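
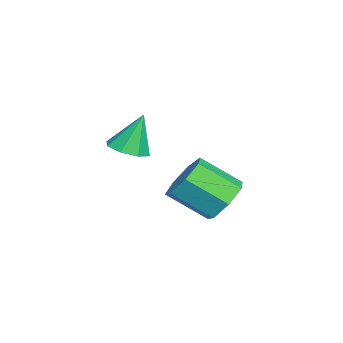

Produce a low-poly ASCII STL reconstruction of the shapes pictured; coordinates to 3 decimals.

solid 
facet normal 0.152 -0.309 -0.939
outer loop
vertex -0.544 0.601 1.27
vertex -1.183 0.173 1.307
vertex -1.024 0.896 1.095
endloop
endfacet
facet normal 0.445 0.864 0.235
outer loop
vertex -0.544 0.601 1.27
vertex -1.024 0.896 1.095
vertex -1.417 0.647 2.753
endloop
endfacet
facet normal 0.152 -0.309 -0.939
outer loop
vertex -1.024 0.896 1.095
vertex -1.183 0.173 1.307
vertex -1.596 0.767 1.045
endloop
endfacet
facet normal -0.227 0.970 0.092
outer loop
vertex -1.024 0.896 1.095
vertex -1.596 0.767 1.045
vertex -1.417 0.647 2.753
endloop
endfacet
facet normal 0.152 -0.308 -0.939
outer loop
vertex -1.596 0.767 1.045
vertex -1.183 0.173 1.307
vertex -1.927 0.29 1.148
endloop
endfacet
facet normal -0.802 0.584 0.125
outer loop
vertex -1.596 0.767 1.045
vertex -1.927 0.29 1.148
vertex -1.417 0.647 2.753
endloop
endfacet
facet normal 0.152 -0.308 -0.939
outer loop
vertex -1.927 0.29 1.148
vertex -1.183 0.173 1.307
vertex -1.821 -0.256 1.344
endloop
endfacet
facet normal -0.946 -0.070 0.316
outer loop
vertex -1.927 0.29 1.148
vertex -1.821 -0.256 1.344
vertex -1.417 0.647 2.753
endloop
endfacet
facet normal 0.153 -0.309 -0.939
outer loop
vertex -1.821 -0.256 1.344
vertex -1.183 0.173 1.307
vertex -1.342 -0.55 1.519
endloop
endfacet
facet normal -0.573 -0.605 0.552
outer loop
vertex -1.821 -0.256 1.344
vertex -1.342 -0.55 1.519
vertex -1.417 0.647 2.753
endloop
endfacet
facet normal 0.151 -0.309 -0.939
outer loop
vertex -1.342 -0.55 1.519
vertex -1.183 0.173 1.307
vertex -0.769 -0.421 1.569
endloop
endfacet
facet normal 0.099 -0.711 0.696
outer loop
vertex -1.342 -0.55 1.519
vertex -0.769 -0.421 1.569
vertex -1.417 0.647 2.753
endloop
endfacet
facet normal 0.152 -0.308 -0.939
outer loop
vertex -0.769 -0.421 1.569
vertex -1.183 0.173 1.307
vertex -0.438 0.056 1.466
endloop
endfacet
facet normal 0.675 -0.325 0.663
outer loop
vertex -0.769 -0.421 1.569
vertex -0.438 0.056 1.466
vertex -1.417 0.647 2.753
endloop
endfacet
facet normal 0.152 -0.308 -0.939
outer loop
vertex -0.438 0.056 1.466
vertex -1.183 0.173 1.307
vertex -0.544 0.601 1.27
endloop
endfacet
facet normal 0.818 0.329 0.472
outer loop
vertex -0.438 0.056 1.466
vertex -0.544 0.601 1.27
vertex -1.417 0.647 2.753
endloop
endfacet
facet normal 0.019 0.810 -0.586
outer loop
vertex -2.434 3.284 -1.611
vertex -3.363 3.081 -1.922
vertex -3.073 3.638 -1.143
endloop
endfacet
facet normal 0.676 0.421 0.605
outer loop
vertex -2.434 3.284 -1.611
vertex -3.073 3.638 -1.143
vertex -2.469 1.842 -0.567
endloop
endfacet
facet normal 0.676 0.421 0.605
outer loop
vertex -2.469 1.842 -0.567
vertex -3.073 3.638 -1.143
vertex -3.108 2.196 -0.1
endloop
endfacet
facet normal -0.020 -0.809 0.587
outer loop
vertex -2.469 1.842 -0.567
vertex -3.108 2.196 -0.1
vertex -3.397 1.639 -0.878
endloop
endfacet
facet normal 0.019 0.810 -0.586
outer loop
vertex -3.073 3.638 -1.143
vertex -3.363 3.081 -1.922
vertex -3.931 3.572 -1.262
endloop
endfacet
facet normal -0.155 0.581 0.799
outer loop
vertex -3.073 3.638 -1.143
vertex -3.931 3.572 -1.262
vertex -3.108 2.196 -0.1
endloop
endfacet
facet normal -0.154 0.582 0.798
outer loop
vertex -3.108 2.196 -0.1
vertex -3.931 3.572 -1.262
vertex -3.965 2.131 -0.218
endloop
endfacet
facet normal -0.019 -0.810 0.587
outer loop
vertex -3.108 2.196 -0.1
vertex -3.965 2.131 -0.218
vertex -3.397 1.639 -0.878
endloop
endfacet
facet normal 0.019 0.810 -0.586
outer loop
vertex -3.931 3.572 -1.262
vertex -3.363 3.081 -1.922
vertex -4.36 3.137 -1.877
endloop
endfacet
facet normal -0.869 0.304 0.391
outer loop
vertex -3.931 3.572 -1.262
vertex -4.36 3.137 -1.877
vertex -3.965 2.131 -0.218
endloop
endfacet
facet normal -0.869 0.304 0.391
outer loop
vertex -3.965 2.131 -0.218
vertex -4.36 3.137 -1.877
vertex -4.395 1.695 -0.834
endloop
endfacet
facet normal -0.020 -0.810 0.587
outer loop
vertex -3.965 2.131 -0.218
vertex -4.395 1.695 -0.834
vertex -3.397 1.639 -0.878
endloop
endfacet
facet normal 0.019 0.809 -0.587
outer loop
vertex -4.36 3.137 -1.877
vertex -3.363 3.081 -1.922
vertex -4.039 2.659 -2.526
endloop
endfacet
facet normal -0.929 -0.202 -0.311
outer loop
vertex -4.36 3.137 -1.877
vertex -4.039 2.659 -2.526
vertex -4.395 1.695 -0.834
endloop
endfacet
facet normal -0.928 -0.203 -0.311
outer loop
vertex -4.395 1.695 -0.834
vertex -4.039 2.659 -2.526
vertex -4.073 1.218 -1.483
endloop
endfacet
facet normal -0.020 -0.810 0.586
outer loop
vertex -4.395 1.695 -0.834
vertex -4.073 1.218 -1.483
vertex -3.397 1.639 -0.878
endloop
endfacet
facet normal 0.019 0.810 -0.587
outer loop
vertex -4.039 2.659 -2.526
vertex -3.363 3.081 -1.922
vertex -3.208 2.499 -2.72
endloop
endfacet
facet normal -0.289 -0.557 -0.779
outer loop
vertex -4.039 2.659 -2.526
vertex -3.208 2.499 -2.72
vertex -4.073 1.218 -1.483
endloop
endfacet
facet normal -0.290 -0.556 -0.779
outer loop
vertex -4.073 1.218 -1.483
vertex -3.208 2.499 -2.72
vertex -3.243 1.057 -1.677
endloop
endfacet
facet normal -0.020 -0.810 0.586
outer loop
vertex -4.073 1.218 -1.483
vertex -3.243 1.057 -1.677
vertex -3.397 1.639 -0.878
endloop
endfacet
facet normal 0.019 0.810 -0.587
outer loop
vertex -3.208 2.499 -2.72
vertex -3.363 3.081 -1.922
vertex -2.494 2.777 -2.313
endloop
endfacet
facet normal 0.568 -0.491 -0.660
outer loop
vertex -3.208 2.499 -2.72
vertex -2.494 2.777 -2.313
vertex -3.243 1.057 -1.677
endloop
endfacet
facet normal 0.568 -0.491 -0.660
outer loop
vertex -3.243 1.057 -1.677
vertex -2.494 2.777 -2.313
vertex -2.529 1.335 -1.269
endloop
endfacet
facet normal -0.020 -0.810 0.586
outer loop
vertex -3.243 1.057 -1.677
vertex -2.529 1.335 -1.269
vertex -3.397 1.639 -0.878
endloop
endfacet
facet normal 0.019 0.810 -0.586
outer loop
vertex -2.494 2.777 -2.313
vertex -3.363 3.081 -1.922
vertex -2.434 3.284 -1.611
endloop
endfacet
facet normal 0.997 -0.056 -0.044
outer loop
vertex -2.494 2.777 -2.313
vertex -2.434 3.284 -1.611
vertex -2.529 1.335 -1.269
endloop
endfacet
facet normal 0.997 -0.056 -0.044
outer loop
vertex -2.529 1.335 -1.269
vertex -2.434 3.284 -1.611
vertex -2.469 1.842 -0.567
endloop
endfacet
facet normal -0.019 -0.810 0.586
outer loop
vertex -2.529 1.335 -1.269
vertex -2.469 1.842 -0.567
vertex -3.397 1.639 -0.878
endloop
endfacet

endsolid


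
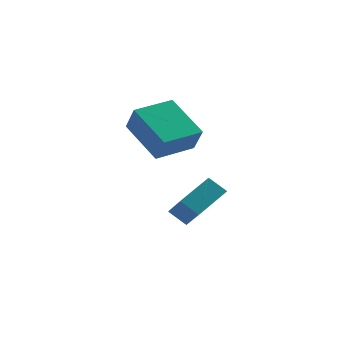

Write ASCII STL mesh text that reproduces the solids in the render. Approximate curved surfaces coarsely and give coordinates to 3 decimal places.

solid 
facet normal -0.753 0.205 0.625
outer loop
vertex 1.611 -0.461 -2.506
vertex 1.086 0.68 -3.514
vertex 0.76 -1.467 -3.202
endloop
endfacet
facet normal 0.325 -0.708 0.627
outer loop
vertex 1.394 -1.64 -3.726
vertex 1.611 -0.461 -2.506
vertex 0.76 -1.467 -3.202
endloop
endfacet
facet normal -0.754 0.205 0.624
outer loop
vertex 0.76 -1.467 -3.202
vertex 1.086 0.68 -3.514
vertex 0.236 -0.327 -4.21
endloop
endfacet
facet normal -0.571 -0.675 -0.467
outer loop
vertex 0.236 -0.327 -4.21
vertex 1.394 -1.64 -3.726
vertex 0.76 -1.467 -3.202
endloop
endfacet
facet normal 0.571 0.675 0.467
outer loop
vertex 1.611 -0.461 -2.506
vertex 1.72 0.507 -4.038
vertex 1.086 0.68 -3.514
endloop
endfacet
facet normal 0.326 -0.708 0.626
outer loop
vertex 2.244 -0.633 -3.03
vertex 1.611 -0.461 -2.506
vertex 1.394 -1.64 -3.726
endloop
endfacet
facet normal 0.570 0.675 0.467
outer loop
vertex 2.244 -0.633 -3.03
vertex 1.72 0.507 -4.038
vertex 1.611 -0.461 -2.506
endloop
endfacet
facet normal -0.325 0.708 -0.627
outer loop
vertex 1.086 0.68 -3.514
vertex 1.72 0.507 -4.038
vertex 0.236 -0.327 -4.21
endloop
endfacet
facet normal -0.570 -0.675 -0.467
outer loop
vertex 0.869 -0.499 -4.734
vertex 1.394 -1.64 -3.726
vertex 0.236 -0.327 -4.21
endloop
endfacet
facet normal -0.326 0.709 -0.626
outer loop
vertex 0.236 -0.327 -4.21
vertex 1.72 0.507 -4.038
vertex 0.869 -0.499 -4.734
endloop
endfacet
facet normal 0.754 -0.205 -0.624
outer loop
vertex 0.869 -0.499 -4.734
vertex 2.244 -0.633 -3.03
vertex 1.394 -1.64 -3.726
endloop
endfacet
facet normal 0.754 -0.206 -0.624
outer loop
vertex 1.72 0.507 -4.038
vertex 2.244 -0.633 -3.03
vertex 0.869 -0.499 -4.734
endloop
endfacet
facet normal -0.597 0.598 0.534
outer loop
vertex -0.824 -0.977 0.713
vertex 0.336 0.057 0.852
vertex -1.16 -0.472 -0.229
endloop
endfacet
facet normal -0.744 -0.663 -0.090
outer loop
vertex -0.036 -1.597 -1.232
vertex -0.824 -0.977 0.713
vertex -1.16 -0.472 -0.229
endloop
endfacet
facet normal -0.597 0.598 0.534
outer loop
vertex -1.16 -0.472 -0.229
vertex 0.336 0.057 0.852
vertex 0.0 0.562 -0.089
endloop
endfacet
facet normal -0.300 0.450 -0.841
outer loop
vertex 0.0 0.562 -0.089
vertex -0.036 -1.597 -1.232
vertex -1.16 -0.472 -0.229
endloop
endfacet
facet normal 0.300 -0.450 0.841
outer loop
vertex -0.824 -0.977 0.713
vertex 1.46 -1.068 -0.151
vertex 0.336 0.057 0.852
endloop
endfacet
facet normal -0.744 -0.663 -0.090
outer loop
vertex 0.3 -2.102 -0.291
vertex -0.824 -0.977 0.713
vertex -0.036 -1.597 -1.232
endloop
endfacet
facet normal 0.300 -0.451 0.841
outer loop
vertex 0.3 -2.102 -0.291
vertex 1.46 -1.068 -0.151
vertex -0.824 -0.977 0.713
endloop
endfacet
facet normal 0.744 0.663 0.090
outer loop
vertex 0.336 0.057 0.852
vertex 1.46 -1.068 -0.151
vertex 0.0 0.562 -0.089
endloop
endfacet
facet normal -0.301 0.450 -0.841
outer loop
vertex 1.124 -0.563 -1.093
vertex -0.036 -1.597 -1.232
vertex 0.0 0.562 -0.089
endloop
endfacet
facet normal 0.744 0.663 0.090
outer loop
vertex 0.0 0.562 -0.089
vertex 1.46 -1.068 -0.151
vertex 1.124 -0.563 -1.093
endloop
endfacet
facet normal 0.597 -0.598 -0.534
outer loop
vertex 1.124 -0.563 -1.093
vertex 0.3 -2.102 -0.291
vertex -0.036 -1.597 -1.232
endloop
endfacet
facet normal 0.598 -0.598 -0.534
outer loop
vertex 1.46 -1.068 -0.151
vertex 0.3 -2.102 -0.291
vertex 1.124 -0.563 -1.093
endloop
endfacet

endsolid


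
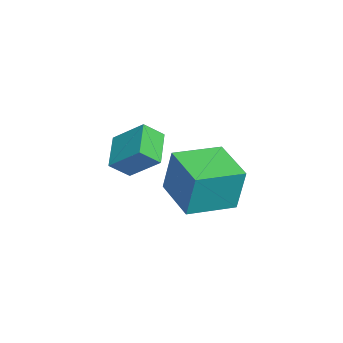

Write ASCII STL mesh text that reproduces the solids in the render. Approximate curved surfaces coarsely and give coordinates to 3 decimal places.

solid 
facet normal -0.920 -0.001 0.393
outer loop
vertex -2.688 -1.851 0.832
vertex -3.003 -1.067 0.097
vertex -3.174 -3.115 -0.308
endloop
endfacet
facet normal 0.282 -0.700 0.656
outer loop
vertex -1.657 -3.113 -0.957
vertex -2.688 -1.851 0.832
vertex -3.174 -3.115 -0.308
endloop
endfacet
facet normal -0.920 -0.001 0.393
outer loop
vertex -3.174 -3.115 -0.308
vertex -3.003 -1.067 0.097
vertex -3.489 -2.331 -1.043
endloop
endfacet
facet normal -0.275 -0.714 -0.644
outer loop
vertex -3.489 -2.331 -1.043
vertex -1.657 -3.113 -0.957
vertex -3.174 -3.115 -0.308
endloop
endfacet
facet normal 0.275 0.714 0.644
outer loop
vertex -2.688 -1.851 0.832
vertex -1.486 -1.065 -0.552
vertex -3.003 -1.067 0.097
endloop
endfacet
facet normal 0.282 -0.700 0.656
outer loop
vertex -1.171 -1.849 0.183
vertex -2.688 -1.851 0.832
vertex -1.657 -3.113 -0.957
endloop
endfacet
facet normal 0.275 0.714 0.644
outer loop
vertex -1.171 -1.849 0.183
vertex -1.486 -1.065 -0.552
vertex -2.688 -1.851 0.832
endloop
endfacet
facet normal -0.282 0.700 -0.656
outer loop
vertex -3.003 -1.067 0.097
vertex -1.486 -1.065 -0.552
vertex -3.489 -2.331 -1.043
endloop
endfacet
facet normal -0.275 -0.714 -0.644
outer loop
vertex -1.972 -2.329 -1.692
vertex -1.657 -3.113 -0.957
vertex -3.489 -2.331 -1.043
endloop
endfacet
facet normal -0.282 0.700 -0.656
outer loop
vertex -3.489 -2.331 -1.043
vertex -1.486 -1.065 -0.552
vertex -1.972 -2.329 -1.692
endloop
endfacet
facet normal 0.920 0.001 -0.393
outer loop
vertex -1.972 -2.329 -1.692
vertex -1.171 -1.849 0.183
vertex -1.657 -3.113 -0.957
endloop
endfacet
facet normal 0.920 0.001 -0.393
outer loop
vertex -1.486 -1.065 -0.552
vertex -1.171 -1.849 0.183
vertex -1.972 -2.329 -1.692
endloop
endfacet
facet normal -0.514 0.850 -0.115
outer loop
vertex 0.028 1.353 1.436
vertex 1.756 2.357 1.141
vertex -0.105 1.011 -0.499
endloop
endfacet
facet normal -0.855 -0.497 0.147
outer loop
vertex 0.964 -0.757 -0.261
vertex 0.028 1.353 1.436
vertex -0.105 1.011 -0.499
endloop
endfacet
facet normal -0.514 0.850 -0.114
outer loop
vertex -0.105 1.011 -0.499
vertex 1.756 2.357 1.141
vertex 1.623 2.016 -0.795
endloop
endfacet
facet normal -0.068 -0.173 -0.983
outer loop
vertex 1.623 2.016 -0.795
vertex 0.964 -0.757 -0.261
vertex -0.105 1.011 -0.499
endloop
endfacet
facet normal 0.067 0.173 0.983
outer loop
vertex 0.028 1.353 1.436
vertex 2.825 0.589 1.379
vertex 1.756 2.357 1.141
endloop
endfacet
facet normal -0.855 -0.497 0.146
outer loop
vertex 1.097 -0.416 1.675
vertex 0.028 1.353 1.436
vertex 0.964 -0.757 -0.261
endloop
endfacet
facet normal 0.067 0.173 0.983
outer loop
vertex 1.097 -0.416 1.675
vertex 2.825 0.589 1.379
vertex 0.028 1.353 1.436
endloop
endfacet
facet normal 0.855 0.497 -0.146
outer loop
vertex 1.756 2.357 1.141
vertex 2.825 0.589 1.379
vertex 1.623 2.016 -0.795
endloop
endfacet
facet normal -0.067 -0.173 -0.983
outer loop
vertex 2.692 0.247 -0.556
vertex 0.964 -0.757 -0.261
vertex 1.623 2.016 -0.795
endloop
endfacet
facet normal 0.855 0.497 -0.147
outer loop
vertex 1.623 2.016 -0.795
vertex 2.825 0.589 1.379
vertex 2.692 0.247 -0.556
endloop
endfacet
facet normal 0.514 -0.850 0.114
outer loop
vertex 2.692 0.247 -0.556
vertex 1.097 -0.416 1.675
vertex 0.964 -0.757 -0.261
endloop
endfacet
facet normal 0.514 -0.850 0.115
outer loop
vertex 2.825 0.589 1.379
vertex 1.097 -0.416 1.675
vertex 2.692 0.247 -0.556
endloop
endfacet

endsolid


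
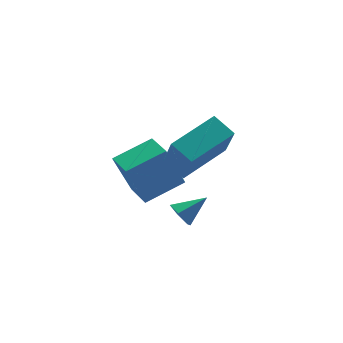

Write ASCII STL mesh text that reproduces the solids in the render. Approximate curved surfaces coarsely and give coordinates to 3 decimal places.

solid 
facet normal -0.954 -0.200 -0.225
outer loop
vertex -0.499 -1.005 4.044
vertex -0.807 -0.075 4.523
vertex -0.303 -0.097 2.409
endloop
endfacet
facet normal 0.282 -0.853 -0.440
outer loop
vertex 1.767 0.335 2.897
vertex -0.499 -1.005 4.044
vertex -0.303 -0.097 2.409
endloop
endfacet
facet normal -0.954 -0.199 -0.225
outer loop
vertex -0.303 -0.097 2.409
vertex -0.807 -0.075 4.523
vertex -0.61 0.832 2.888
endloop
endfacet
facet normal 0.104 0.483 -0.870
outer loop
vertex -0.61 0.832 2.888
vertex 1.767 0.335 2.897
vertex -0.303 -0.097 2.409
endloop
endfacet
facet normal -0.104 -0.482 0.870
outer loop
vertex -0.499 -1.005 4.044
vertex 1.263 0.357 5.011
vertex -0.807 -0.075 4.523
endloop
endfacet
facet normal 0.282 -0.853 -0.439
outer loop
vertex 1.57 -0.572 4.532
vertex -0.499 -1.005 4.044
vertex 1.767 0.335 2.897
endloop
endfacet
facet normal -0.104 -0.483 0.870
outer loop
vertex 1.57 -0.572 4.532
vertex 1.263 0.357 5.011
vertex -0.499 -1.005 4.044
endloop
endfacet
facet normal -0.282 0.853 0.439
outer loop
vertex -0.807 -0.075 4.523
vertex 1.263 0.357 5.011
vertex -0.61 0.832 2.888
endloop
endfacet
facet normal 0.104 0.482 -0.870
outer loop
vertex 1.459 1.265 3.376
vertex 1.767 0.335 2.897
vertex -0.61 0.832 2.888
endloop
endfacet
facet normal -0.282 0.853 0.440
outer loop
vertex -0.61 0.832 2.888
vertex 1.263 0.357 5.011
vertex 1.459 1.265 3.376
endloop
endfacet
facet normal 0.954 0.200 0.226
outer loop
vertex 1.459 1.265 3.376
vertex 1.57 -0.572 4.532
vertex 1.767 0.335 2.897
endloop
endfacet
facet normal 0.954 0.199 0.225
outer loop
vertex 1.263 0.357 5.011
vertex 1.57 -0.572 4.532
vertex 1.459 1.265 3.376
endloop
endfacet
facet normal -0.842 0.105 -0.528
outer loop
vertex -0.866 -1.572 1.025
vertex -1.122 -1.276 1.492
vertex -0.816 -0.965 1.066
endloop
endfacet
facet normal 0.820 -0.029 -0.571
outer loop
vertex -0.866 -1.572 1.025
vertex -0.816 -0.965 1.066
vertex -0.078 -1.404 2.148
endloop
endfacet
facet normal -0.842 0.104 -0.529
outer loop
vertex -0.816 -0.965 1.066
vertex -1.122 -1.276 1.492
vertex -1.073 -0.669 1.533
endloop
endfacet
facet normal 0.639 0.758 -0.129
outer loop
vertex -0.816 -0.965 1.066
vertex -1.073 -0.669 1.533
vertex -0.078 -1.404 2.148
endloop
endfacet
facet normal -0.843 0.104 -0.529
outer loop
vertex -1.073 -0.669 1.533
vertex -1.122 -1.276 1.492
vertex -1.379 -0.979 1.96
endloop
endfacet
facet normal 0.150 0.746 0.649
outer loop
vertex -1.073 -0.669 1.533
vertex -1.379 -0.979 1.96
vertex -0.078 -1.404 2.148
endloop
endfacet
facet normal -0.843 0.104 -0.529
outer loop
vertex -1.379 -0.979 1.96
vertex -1.122 -1.276 1.492
vertex -1.428 -1.586 1.919
endloop
endfacet
facet normal -0.160 -0.054 0.986
outer loop
vertex -1.379 -0.979 1.96
vertex -1.428 -1.586 1.919
vertex -0.078 -1.404 2.148
endloop
endfacet
facet normal -0.843 0.104 -0.528
outer loop
vertex -1.428 -1.586 1.919
vertex -1.122 -1.276 1.492
vertex -1.172 -1.882 1.452
endloop
endfacet
facet normal 0.021 -0.839 0.543
outer loop
vertex -1.428 -1.586 1.919
vertex -1.172 -1.882 1.452
vertex -0.078 -1.404 2.148
endloop
endfacet
facet normal -0.843 0.104 -0.528
outer loop
vertex -1.172 -1.882 1.452
vertex -1.122 -1.276 1.492
vertex -0.866 -1.572 1.025
endloop
endfacet
facet normal 0.511 -0.827 -0.235
outer loop
vertex -1.172 -1.882 1.452
vertex -0.866 -1.572 1.025
vertex -0.078 -1.404 2.148
endloop
endfacet
facet normal -0.944 0.050 -0.326
outer loop
vertex -1.035 2.996 0.924
vertex -0.874 4.394 0.673
vertex -0.424 2.597 -0.906
endloop
endfacet
facet normal -0.112 -0.978 0.176
outer loop
vertex 1.294 2.506 -0.313
vertex -1.035 2.996 0.924
vertex -0.424 2.597 -0.906
endloop
endfacet
facet normal -0.944 0.050 -0.326
outer loop
vertex -0.424 2.597 -0.906
vertex -0.874 4.394 0.673
vertex -0.263 3.995 -1.157
endloop
endfacet
facet normal 0.310 -0.202 -0.929
outer loop
vertex -0.263 3.995 -1.157
vertex 1.294 2.506 -0.313
vertex -0.424 2.597 -0.906
endloop
endfacet
facet normal -0.310 0.202 0.929
outer loop
vertex -1.035 2.996 0.924
vertex 0.844 4.303 1.266
vertex -0.874 4.394 0.673
endloop
endfacet
facet normal -0.112 -0.978 0.176
outer loop
vertex 0.683 2.905 1.517
vertex -1.035 2.996 0.924
vertex 1.294 2.506 -0.313
endloop
endfacet
facet normal -0.310 0.202 0.929
outer loop
vertex 0.683 2.905 1.517
vertex 0.844 4.303 1.266
vertex -1.035 2.996 0.924
endloop
endfacet
facet normal 0.112 0.978 -0.176
outer loop
vertex -0.874 4.394 0.673
vertex 0.844 4.303 1.266
vertex -0.263 3.995 -1.157
endloop
endfacet
facet normal 0.310 -0.202 -0.929
outer loop
vertex 1.455 3.904 -0.564
vertex 1.294 2.506 -0.313
vertex -0.263 3.995 -1.157
endloop
endfacet
facet normal 0.112 0.978 -0.176
outer loop
vertex -0.263 3.995 -1.157
vertex 0.844 4.303 1.266
vertex 1.455 3.904 -0.564
endloop
endfacet
facet normal 0.944 -0.050 0.326
outer loop
vertex 1.455 3.904 -0.564
vertex 0.683 2.905 1.517
vertex 1.294 2.506 -0.313
endloop
endfacet
facet normal 0.944 -0.050 0.326
outer loop
vertex 0.844 4.303 1.266
vertex 0.683 2.905 1.517
vertex 1.455 3.904 -0.564
endloop
endfacet

endsolid


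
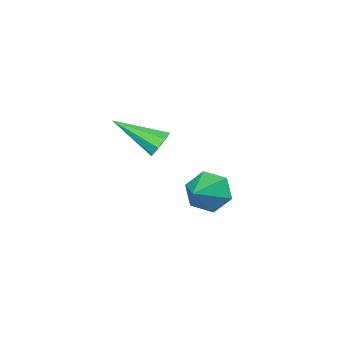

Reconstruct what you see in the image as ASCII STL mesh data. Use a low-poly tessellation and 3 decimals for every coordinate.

solid 
facet normal -0.854 -0.326 -0.406
outer loop
vertex -0.979 -2.886 -2.058
vertex -1.503 -2.423 -1.329
vertex -1.284 -1.931 -2.184
endloop
endfacet
facet normal 0.772 0.166 -0.614
outer loop
vertex -0.979 -2.886 -2.058
vertex -1.284 -1.931 -2.184
vertex -0.077 -1.877 -0.651
endloop
endfacet
facet normal -0.854 -0.326 -0.406
outer loop
vertex -1.284 -1.931 -2.184
vertex -1.503 -2.423 -1.329
vertex -1.808 -1.468 -1.455
endloop
endfacet
facet normal 0.352 0.884 -0.308
outer loop
vertex -1.284 -1.931 -2.184
vertex -1.808 -1.468 -1.455
vertex -0.077 -1.877 -0.651
endloop
endfacet
facet normal -0.854 -0.326 -0.406
outer loop
vertex -1.808 -1.468 -1.455
vertex -1.503 -2.423 -1.329
vertex -2.027 -1.959 -0.6
endloop
endfacet
facet normal -0.024 0.870 0.493
outer loop
vertex -1.808 -1.468 -1.455
vertex -2.027 -1.959 -0.6
vertex -0.077 -1.877 -0.651
endloop
endfacet
facet normal -0.854 -0.326 -0.406
outer loop
vertex -2.027 -1.959 -0.6
vertex -1.503 -2.423 -1.329
vertex -1.722 -2.914 -0.474
endloop
endfacet
facet normal 0.020 0.137 0.990
outer loop
vertex -2.027 -1.959 -0.6
vertex -1.722 -2.914 -0.474
vertex -0.077 -1.877 -0.651
endloop
endfacet
facet normal -0.853 -0.327 -0.406
outer loop
vertex -1.722 -2.914 -0.474
vertex -1.503 -2.423 -1.329
vertex -1.198 -3.377 -1.203
endloop
endfacet
facet normal 0.440 -0.581 0.685
outer loop
vertex -1.722 -2.914 -0.474
vertex -1.198 -3.377 -1.203
vertex -0.077 -1.877 -0.651
endloop
endfacet
facet normal -0.853 -0.327 -0.406
outer loop
vertex -1.198 -3.377 -1.203
vertex -1.503 -2.423 -1.329
vertex -0.979 -2.886 -2.058
endloop
endfacet
facet normal 0.816 -0.567 -0.117
outer loop
vertex -1.198 -3.377 -1.203
vertex -0.979 -2.886 -2.058
vertex -0.077 -1.877 -0.651
endloop
endfacet
facet normal -0.461 0.737 -0.494
outer loop
vertex 2.642 -0.91 3.16
vertex 2.158 -1.305 3.023
vertex 2.291 -0.901 3.501
endloop
endfacet
facet normal 0.630 0.445 0.637
outer loop
vertex 2.642 -0.91 3.16
vertex 2.291 -0.901 3.501
vertex 3.102 -2.815 4.037
endloop
endfacet
facet normal -0.459 0.737 -0.495
outer loop
vertex 2.291 -0.901 3.501
vertex 2.158 -1.305 3.023
vertex 1.861 -1.128 3.562
endloop
endfacet
facet normal -0.005 0.268 0.963
outer loop
vertex 2.291 -0.901 3.501
vertex 1.861 -1.128 3.562
vertex 3.102 -2.815 4.037
endloop
endfacet
facet normal -0.460 0.737 -0.495
outer loop
vertex 1.861 -1.128 3.562
vertex 2.158 -1.305 3.023
vertex 1.605 -1.459 3.307
endloop
endfacet
facet normal -0.562 -0.186 0.806
outer loop
vertex 1.861 -1.128 3.562
vertex 1.605 -1.459 3.307
vertex 3.102 -2.815 4.037
endloop
endfacet
facet normal -0.460 0.737 -0.496
outer loop
vertex 1.605 -1.459 3.307
vertex 2.158 -1.305 3.023
vertex 1.673 -1.7 2.886
endloop
endfacet
facet normal -0.715 -0.651 0.257
outer loop
vertex 1.605 -1.459 3.307
vertex 1.673 -1.7 2.886
vertex 3.102 -2.815 4.037
endloop
endfacet
facet normal -0.460 0.737 -0.495
outer loop
vertex 1.673 -1.7 2.886
vertex 2.158 -1.305 3.023
vertex 2.025 -1.709 2.545
endloop
endfacet
facet normal -0.374 -0.854 -0.363
outer loop
vertex 1.673 -1.7 2.886
vertex 2.025 -1.709 2.545
vertex 3.102 -2.815 4.037
endloop
endfacet
facet normal -0.462 0.737 -0.494
outer loop
vertex 2.025 -1.709 2.545
vertex 2.158 -1.305 3.023
vertex 2.454 -1.481 2.484
endloop
endfacet
facet normal 0.261 -0.676 -0.689
outer loop
vertex 2.025 -1.709 2.545
vertex 2.454 -1.481 2.484
vertex 3.102 -2.815 4.037
endloop
endfacet
facet normal -0.461 0.737 -0.494
outer loop
vertex 2.454 -1.481 2.484
vertex 2.158 -1.305 3.023
vertex 2.71 -1.15 2.739
endloop
endfacet
facet normal 0.817 -0.222 -0.532
outer loop
vertex 2.454 -1.481 2.484
vertex 2.71 -1.15 2.739
vertex 3.102 -2.815 4.037
endloop
endfacet
facet normal -0.461 0.737 -0.494
outer loop
vertex 2.71 -1.15 2.739
vertex 2.158 -1.305 3.023
vertex 2.642 -0.91 3.16
endloop
endfacet
facet normal 0.970 0.243 0.018
outer loop
vertex 2.71 -1.15 2.739
vertex 2.642 -0.91 3.16
vertex 3.102 -2.815 4.037
endloop
endfacet

endsolid


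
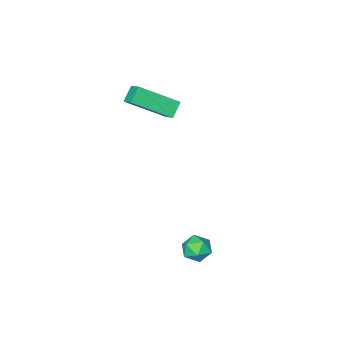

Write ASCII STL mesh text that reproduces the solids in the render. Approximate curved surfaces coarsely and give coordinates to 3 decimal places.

solid 
facet normal -0.646 0.581 0.496
outer loop
vertex -1.548 3.528 -3.295
vertex -1.903 2.929 -3.056
vertex -1.348 3.21 -2.662
endloop
endfacet
facet normal -0.007 0.893 0.451
outer loop
vertex -1.548 3.528 -3.295
vertex -1.348 3.21 -2.662
vertex -0.835 3.451 -3.131
endloop
endfacet
facet normal 0.159 0.958 -0.240
outer loop
vertex -1.548 3.528 -3.295
vertex -0.835 3.451 -3.131
vertex -1.072 3.319 -3.815
endloop
endfacet
facet normal -0.379 0.685 -0.622
outer loop
vertex -1.548 3.528 -3.295
vertex -1.072 3.319 -3.815
vertex -1.732 2.996 -3.769
endloop
endfacet
facet normal -0.876 0.452 -0.168
outer loop
vertex -1.548 3.528 -3.295
vertex -1.732 2.996 -3.769
vertex -1.903 2.929 -3.056
endloop
endfacet
facet normal 0.472 0.459 0.752
outer loop
vertex -0.835 3.451 -3.131
vertex -1.348 3.21 -2.662
vertex -0.748 2.804 -2.791
endloop
endfacet
facet normal -0.562 -0.048 0.826
outer loop
vertex -1.348 3.21 -2.662
vertex -1.903 2.929 -3.056
vertex -1.408 2.481 -2.745
endloop
endfacet
facet normal -0.934 -0.256 -0.248
outer loop
vertex -1.903 2.929 -3.056
vertex -1.732 2.996 -3.769
vertex -1.645 2.349 -3.429
endloop
endfacet
facet normal -0.129 0.123 -0.984
outer loop
vertex -1.732 2.996 -3.769
vertex -1.072 3.319 -3.815
vertex -1.132 2.59 -3.898
endloop
endfacet
facet normal 0.740 0.564 -0.365
outer loop
vertex -1.072 3.319 -3.815
vertex -0.835 3.451 -3.131
vertex -0.577 2.871 -3.504
endloop
endfacet
facet normal 0.379 -0.685 0.622
outer loop
vertex -0.932 2.272 -3.265
vertex -0.748 2.804 -2.791
vertex -1.408 2.481 -2.745
endloop
endfacet
facet normal -0.159 -0.958 0.240
outer loop
vertex -0.932 2.272 -3.265
vertex -1.408 2.481 -2.745
vertex -1.645 2.349 -3.429
endloop
endfacet
facet normal 0.007 -0.893 -0.451
outer loop
vertex -0.932 2.272 -3.265
vertex -1.645 2.349 -3.429
vertex -1.132 2.59 -3.898
endloop
endfacet
facet normal 0.646 -0.581 -0.496
outer loop
vertex -0.932 2.272 -3.265
vertex -1.132 2.59 -3.898
vertex -0.577 2.871 -3.504
endloop
endfacet
facet normal 0.876 -0.452 0.168
outer loop
vertex -0.932 2.272 -3.265
vertex -0.577 2.871 -3.504
vertex -0.748 2.804 -2.791
endloop
endfacet
facet normal 0.129 -0.123 0.984
outer loop
vertex -1.408 2.481 -2.745
vertex -0.748 2.804 -2.791
vertex -1.348 3.21 -2.662
endloop
endfacet
facet normal -0.740 -0.564 0.365
outer loop
vertex -1.645 2.349 -3.429
vertex -1.408 2.481 -2.745
vertex -1.903 2.929 -3.056
endloop
endfacet
facet normal -0.472 -0.459 -0.752
outer loop
vertex -1.132 2.59 -3.898
vertex -1.645 2.349 -3.429
vertex -1.732 2.996 -3.769
endloop
endfacet
facet normal 0.562 0.048 -0.826
outer loop
vertex -0.577 2.871 -3.504
vertex -1.132 2.59 -3.898
vertex -1.072 3.319 -3.815
endloop
endfacet
facet normal 0.934 0.256 0.248
outer loop
vertex -0.748 2.804 -2.791
vertex -0.577 2.871 -3.504
vertex -0.835 3.451 -3.131
endloop
endfacet
facet normal -0.684 -0.275 0.676
outer loop
vertex -2.428 -2.703 3.357
vertex -3.972 -1.714 2.198
vertex -2.563 -3.414 2.931
endloop
endfacet
facet normal 0.712 -0.455 0.534
outer loop
vertex -1.948 -3.166 2.322
vertex -2.428 -2.703 3.357
vertex -2.563 -3.414 2.931
endloop
endfacet
facet normal -0.684 -0.275 0.676
outer loop
vertex -2.563 -3.414 2.931
vertex -3.972 -1.714 2.198
vertex -4.108 -2.425 1.771
endloop
endfacet
facet normal -0.161 -0.847 -0.507
outer loop
vertex -4.108 -2.425 1.771
vertex -1.948 -3.166 2.322
vertex -2.563 -3.414 2.931
endloop
endfacet
facet normal 0.161 0.846 0.508
outer loop
vertex -2.428 -2.703 3.357
vertex -3.357 -1.466 1.589
vertex -3.972 -1.714 2.198
endloop
endfacet
facet normal 0.711 -0.457 0.534
outer loop
vertex -1.812 -2.455 2.749
vertex -2.428 -2.703 3.357
vertex -1.948 -3.166 2.322
endloop
endfacet
facet normal 0.160 0.846 0.508
outer loop
vertex -1.812 -2.455 2.749
vertex -3.357 -1.466 1.589
vertex -2.428 -2.703 3.357
endloop
endfacet
facet normal -0.712 0.457 -0.533
outer loop
vertex -3.972 -1.714 2.198
vertex -3.357 -1.466 1.589
vertex -4.108 -2.425 1.771
endloop
endfacet
facet normal -0.161 -0.846 -0.508
outer loop
vertex -3.492 -2.177 1.163
vertex -1.948 -3.166 2.322
vertex -4.108 -2.425 1.771
endloop
endfacet
facet normal -0.711 0.456 -0.535
outer loop
vertex -4.108 -2.425 1.771
vertex -3.357 -1.466 1.589
vertex -3.492 -2.177 1.163
endloop
endfacet
facet normal 0.684 0.275 -0.676
outer loop
vertex -3.492 -2.177 1.163
vertex -1.812 -2.455 2.749
vertex -1.948 -3.166 2.322
endloop
endfacet
facet normal 0.684 0.275 -0.676
outer loop
vertex -3.357 -1.466 1.589
vertex -1.812 -2.455 2.749
vertex -3.492 -2.177 1.163
endloop
endfacet

endsolid


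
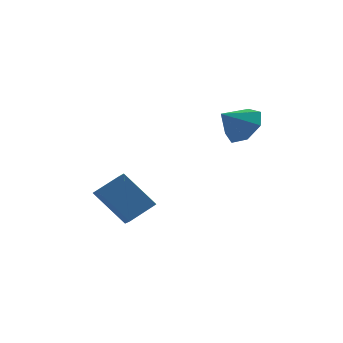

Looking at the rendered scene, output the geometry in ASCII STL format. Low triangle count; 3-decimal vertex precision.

solid 
facet normal -0.630 0.246 0.736
outer loop
vertex -3.8 -2.018 0.723
vertex -3.979 -1.288 0.326
vertex -4.816 -2.63 0.058
endloop
endfacet
facet normal 0.211 -0.858 0.467
outer loop
vertex -3.581 -3.112 -1.386
vertex -3.8 -2.018 0.723
vertex -4.816 -2.63 0.058
endloop
endfacet
facet normal -0.630 0.246 0.736
outer loop
vertex -4.816 -2.63 0.058
vertex -3.979 -1.288 0.326
vertex -4.995 -1.9 -0.339
endloop
endfacet
facet normal -0.747 -0.449 -0.489
outer loop
vertex -4.995 -1.9 -0.339
vertex -3.581 -3.112 -1.386
vertex -4.816 -2.63 0.058
endloop
endfacet
facet normal 0.747 0.449 0.489
outer loop
vertex -3.8 -2.018 0.723
vertex -2.744 -1.77 -1.118
vertex -3.979 -1.288 0.326
endloop
endfacet
facet normal 0.211 -0.858 0.467
outer loop
vertex -2.565 -2.5 -0.721
vertex -3.8 -2.018 0.723
vertex -3.581 -3.112 -1.386
endloop
endfacet
facet normal 0.747 0.449 0.489
outer loop
vertex -2.565 -2.5 -0.721
vertex -2.744 -1.77 -1.118
vertex -3.8 -2.018 0.723
endloop
endfacet
facet normal -0.211 0.858 -0.467
outer loop
vertex -3.979 -1.288 0.326
vertex -2.744 -1.77 -1.118
vertex -4.995 -1.9 -0.339
endloop
endfacet
facet normal -0.747 -0.449 -0.489
outer loop
vertex -3.76 -2.382 -1.783
vertex -3.581 -3.112 -1.386
vertex -4.995 -1.9 -0.339
endloop
endfacet
facet normal -0.211 0.858 -0.467
outer loop
vertex -4.995 -1.9 -0.339
vertex -2.744 -1.77 -1.118
vertex -3.76 -2.382 -1.783
endloop
endfacet
facet normal 0.630 -0.246 -0.736
outer loop
vertex -3.76 -2.382 -1.783
vertex -2.565 -2.5 -0.721
vertex -3.581 -3.112 -1.386
endloop
endfacet
facet normal 0.630 -0.246 -0.736
outer loop
vertex -2.744 -1.77 -1.118
vertex -2.565 -2.5 -0.721
vertex -3.76 -2.382 -1.783
endloop
endfacet
facet normal 0.703 0.371 -0.606
outer loop
vertex 1.382 -2.527 4.074
vertex 0.743 -2.486 3.358
vertex 0.953 -1.815 4.012
endloop
endfacet
facet normal 0.006 0.090 0.996
outer loop
vertex 1.382 -2.527 4.074
vertex 0.953 -1.815 4.012
vertex -0.143 -2.954 4.122
endloop
endfacet
facet normal 0.703 0.371 -0.607
outer loop
vertex 0.953 -1.815 4.012
vertex 0.743 -2.486 3.358
vertex 0.366 -1.609 3.458
endloop
endfacet
facet normal -0.478 0.528 0.702
outer loop
vertex 0.953 -1.815 4.012
vertex 0.366 -1.609 3.458
vertex -0.143 -2.954 4.122
endloop
endfacet
facet normal 0.703 0.371 -0.607
outer loop
vertex 0.366 -1.609 3.458
vertex 0.743 -2.486 3.358
vertex 0.063 -2.063 2.829
endloop
endfacet
facet normal -0.902 0.410 0.139
outer loop
vertex 0.366 -1.609 3.458
vertex 0.063 -2.063 2.829
vertex -0.143 -2.954 4.122
endloop
endfacet
facet normal 0.703 0.372 -0.606
outer loop
vertex 0.063 -2.063 2.829
vertex 0.743 -2.486 3.358
vertex 0.272 -2.835 2.598
endloop
endfacet
facet normal -0.946 -0.175 -0.271
outer loop
vertex 0.063 -2.063 2.829
vertex 0.272 -2.835 2.598
vertex -0.143 -2.954 4.122
endloop
endfacet
facet normal 0.703 0.372 -0.606
outer loop
vertex 0.272 -2.835 2.598
vertex 0.743 -2.486 3.358
vertex 0.836 -3.345 2.939
endloop
endfacet
facet normal -0.578 -0.786 -0.219
outer loop
vertex 0.272 -2.835 2.598
vertex 0.836 -3.345 2.939
vertex -0.143 -2.954 4.122
endloop
endfacet
facet normal 0.703 0.372 -0.607
outer loop
vertex 0.836 -3.345 2.939
vertex 0.743 -2.486 3.358
vertex 1.33 -3.207 3.596
endloop
endfacet
facet normal -0.073 -0.963 0.258
outer loop
vertex 0.836 -3.345 2.939
vertex 1.33 -3.207 3.596
vertex -0.143 -2.954 4.122
endloop
endfacet
facet normal 0.703 0.372 -0.606
outer loop
vertex 1.33 -3.207 3.596
vertex 0.743 -2.486 3.358
vertex 1.382 -2.527 4.074
endloop
endfacet
facet normal 0.186 -0.575 0.797
outer loop
vertex 1.33 -3.207 3.596
vertex 1.382 -2.527 4.074
vertex -0.143 -2.954 4.122
endloop
endfacet

endsolid


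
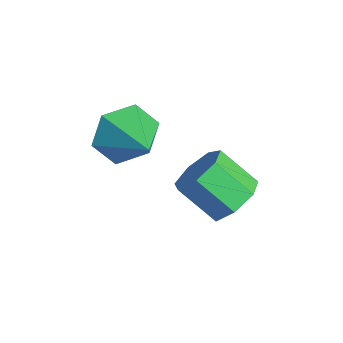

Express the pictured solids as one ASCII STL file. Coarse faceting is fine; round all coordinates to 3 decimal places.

solid 
facet normal 0.518 0.540 -0.664
outer loop
vertex 0.555 3.622 2.507
vertex -0.111 3.914 2.225
vertex 0.337 4.191 2.8
endloop
endfacet
facet normal 0.793 -0.010 0.609
outer loop
vertex 0.555 3.622 2.507
vertex 0.337 4.191 2.8
vertex -0.122 2.914 3.376
endloop
endfacet
facet normal 0.793 -0.010 0.610
outer loop
vertex -0.122 2.914 3.376
vertex 0.337 4.191 2.8
vertex -0.341 3.483 3.67
endloop
endfacet
facet normal -0.517 -0.542 0.663
outer loop
vertex -0.122 2.914 3.376
vertex -0.341 3.483 3.67
vertex -0.789 3.206 3.095
endloop
endfacet
facet normal 0.517 0.541 -0.663
outer loop
vertex 0.337 4.191 2.8
vertex -0.111 3.914 2.225
vertex -0.219 4.552 2.661
endloop
endfacet
facet normal 0.243 0.651 0.719
outer loop
vertex 0.337 4.191 2.8
vertex -0.219 4.552 2.661
vertex -0.341 3.483 3.67
endloop
endfacet
facet normal 0.242 0.651 0.719
outer loop
vertex -0.341 3.483 3.67
vertex -0.219 4.552 2.661
vertex -0.896 3.844 3.53
endloop
endfacet
facet normal -0.518 -0.539 0.664
outer loop
vertex -0.341 3.483 3.67
vertex -0.896 3.844 3.53
vertex -0.789 3.206 3.095
endloop
endfacet
facet normal 0.516 0.541 -0.664
outer loop
vertex -0.219 4.552 2.661
vertex -0.111 3.914 2.225
vertex -0.694 4.432 2.194
endloop
endfacet
facet normal -0.491 0.822 0.288
outer loop
vertex -0.219 4.552 2.661
vertex -0.694 4.432 2.194
vertex -0.896 3.844 3.53
endloop
endfacet
facet normal -0.491 0.822 0.288
outer loop
vertex -0.896 3.844 3.53
vertex -0.694 4.432 2.194
vertex -1.371 3.724 3.063
endloop
endfacet
facet normal -0.517 -0.540 0.664
outer loop
vertex -0.896 3.844 3.53
vertex -1.371 3.724 3.063
vertex -0.789 3.206 3.095
endloop
endfacet
facet normal 0.516 0.541 -0.664
outer loop
vertex -0.694 4.432 2.194
vertex -0.111 3.914 2.225
vertex -0.73 3.922 1.75
endloop
endfacet
facet normal -0.854 0.374 -0.361
outer loop
vertex -0.694 4.432 2.194
vertex -0.73 3.922 1.75
vertex -1.371 3.724 3.063
endloop
endfacet
facet normal -0.854 0.374 -0.361
outer loop
vertex -1.371 3.724 3.063
vertex -0.73 3.922 1.75
vertex -1.407 3.214 2.619
endloop
endfacet
facet normal -0.518 -0.541 0.663
outer loop
vertex -1.371 3.724 3.063
vertex -1.407 3.214 2.619
vertex -0.789 3.206 3.095
endloop
endfacet
facet normal 0.516 0.541 -0.664
outer loop
vertex -0.73 3.922 1.75
vertex -0.111 3.914 2.225
vertex -0.3 3.406 1.664
endloop
endfacet
facet normal -0.574 -0.356 -0.737
outer loop
vertex -0.73 3.922 1.75
vertex -0.3 3.406 1.664
vertex -1.407 3.214 2.619
endloop
endfacet
facet normal -0.574 -0.356 -0.737
outer loop
vertex -1.407 3.214 2.619
vertex -0.3 3.406 1.664
vertex -0.978 2.698 2.534
endloop
endfacet
facet normal -0.518 -0.540 0.663
outer loop
vertex -1.407 3.214 2.619
vertex -0.978 2.698 2.534
vertex -0.789 3.206 3.095
endloop
endfacet
facet normal 0.518 0.540 -0.663
outer loop
vertex -0.3 3.406 1.664
vertex -0.111 3.914 2.225
vertex 0.271 3.272 2.001
endloop
endfacet
facet normal 0.138 -0.818 -0.558
outer loop
vertex -0.3 3.406 1.664
vertex 0.271 3.272 2.001
vertex -0.978 2.698 2.534
endloop
endfacet
facet normal 0.138 -0.818 -0.559
outer loop
vertex -0.978 2.698 2.534
vertex 0.271 3.272 2.001
vertex -0.406 2.564 2.871
endloop
endfacet
facet normal -0.518 -0.540 0.664
outer loop
vertex -0.978 2.698 2.534
vertex -0.406 2.564 2.871
vertex -0.789 3.206 3.095
endloop
endfacet
facet normal 0.518 0.540 -0.664
outer loop
vertex 0.271 3.272 2.001
vertex -0.111 3.914 2.225
vertex 0.555 3.622 2.507
endloop
endfacet
facet normal 0.747 -0.664 0.040
outer loop
vertex 0.271 3.272 2.001
vertex 0.555 3.622 2.507
vertex -0.406 2.564 2.871
endloop
endfacet
facet normal 0.747 -0.664 0.040
outer loop
vertex -0.406 2.564 2.871
vertex 0.555 3.622 2.507
vertex -0.122 2.914 3.376
endloop
endfacet
facet normal -0.516 -0.540 0.665
outer loop
vertex -0.406 2.564 2.871
vertex -0.122 2.914 3.376
vertex -0.789 3.206 3.095
endloop
endfacet
facet normal -0.931 -0.086 -0.354
outer loop
vertex -2.845 1.847 1.919
vertex -3.18 2.238 2.705
vertex -2.951 2.779 1.971
endloop
endfacet
facet normal 0.760 0.122 -0.638
outer loop
vertex -2.845 1.847 1.919
vertex -2.951 2.779 1.971
vertex -1.84 2.362 3.215
endloop
endfacet
facet normal -0.931 -0.086 -0.354
outer loop
vertex -2.951 2.779 1.971
vertex -3.18 2.238 2.705
vertex -3.286 3.171 2.757
endloop
endfacet
facet normal 0.525 0.830 -0.190
outer loop
vertex -2.951 2.779 1.971
vertex -3.286 3.171 2.757
vertex -1.84 2.362 3.215
endloop
endfacet
facet normal -0.931 -0.086 -0.355
outer loop
vertex -3.286 3.171 2.757
vertex -3.18 2.238 2.705
vertex -3.516 2.63 3.491
endloop
endfacet
facet normal 0.222 0.750 0.623
outer loop
vertex -3.286 3.171 2.757
vertex -3.516 2.63 3.491
vertex -1.84 2.362 3.215
endloop
endfacet
facet normal -0.931 -0.086 -0.355
outer loop
vertex -3.516 2.63 3.491
vertex -3.18 2.238 2.705
vertex -3.41 1.698 3.438
endloop
endfacet
facet normal 0.156 -0.038 0.987
outer loop
vertex -3.516 2.63 3.491
vertex -3.41 1.698 3.438
vertex -1.84 2.362 3.215
endloop
endfacet
facet normal -0.931 -0.085 -0.355
outer loop
vertex -3.41 1.698 3.438
vertex -3.18 2.238 2.705
vertex -3.075 1.306 2.653
endloop
endfacet
facet normal 0.392 -0.745 0.539
outer loop
vertex -3.41 1.698 3.438
vertex -3.075 1.306 2.653
vertex -1.84 2.362 3.215
endloop
endfacet
facet normal -0.931 -0.085 -0.355
outer loop
vertex -3.075 1.306 2.653
vertex -3.18 2.238 2.705
vertex -2.845 1.847 1.919
endloop
endfacet
facet normal 0.694 -0.666 -0.273
outer loop
vertex -3.075 1.306 2.653
vertex -2.845 1.847 1.919
vertex -1.84 2.362 3.215
endloop
endfacet

endsolid


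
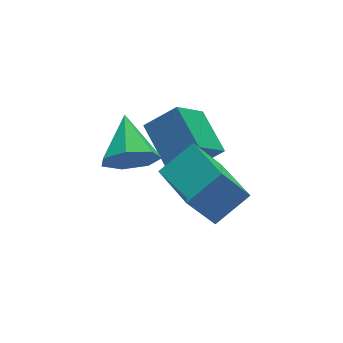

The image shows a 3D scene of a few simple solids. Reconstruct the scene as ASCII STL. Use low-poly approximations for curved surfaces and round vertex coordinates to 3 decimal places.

solid 
facet normal -0.345 -0.842 -0.415
outer loop
vertex -1.577 -1.173 -1.027
vertex -2.046 -0.645 -1.708
vertex -1.135 -1.005 -1.734
endloop
endfacet
facet normal 0.853 -0.075 0.516
outer loop
vertex -1.577 -1.173 -1.027
vertex -1.135 -1.005 -1.734
vertex -1.434 0.845 -0.972
endloop
endfacet
facet normal -0.345 -0.842 -0.415
outer loop
vertex -1.135 -1.005 -1.734
vertex -2.046 -0.645 -1.708
vertex -1.378 -0.567 -2.421
endloop
endfacet
facet normal 0.954 0.232 -0.189
outer loop
vertex -1.135 -1.005 -1.734
vertex -1.378 -0.567 -2.421
vertex -1.434 0.845 -0.972
endloop
endfacet
facet normal -0.346 -0.841 -0.416
outer loop
vertex -1.378 -0.567 -2.421
vertex -2.046 -0.645 -1.708
vertex -2.124 -0.187 -2.57
endloop
endfacet
facet normal 0.452 0.647 -0.613
outer loop
vertex -1.378 -0.567 -2.421
vertex -2.124 -0.187 -2.57
vertex -1.434 0.845 -0.972
endloop
endfacet
facet normal -0.345 -0.841 -0.416
outer loop
vertex -2.124 -0.187 -2.57
vertex -2.046 -0.645 -1.708
vertex -2.811 -0.152 -2.07
endloop
endfacet
facet normal -0.273 0.858 -0.436
outer loop
vertex -2.124 -0.187 -2.57
vertex -2.811 -0.152 -2.07
vertex -1.434 0.845 -0.972
endloop
endfacet
facet normal -0.346 -0.841 -0.415
outer loop
vertex -2.811 -0.152 -2.07
vertex -2.046 -0.645 -1.708
vertex -2.922 -0.488 -1.297
endloop
endfacet
facet normal -0.677 0.705 0.209
outer loop
vertex -2.811 -0.152 -2.07
vertex -2.922 -0.488 -1.297
vertex -1.434 0.845 -0.972
endloop
endfacet
facet normal -0.345 -0.842 -0.414
outer loop
vertex -2.922 -0.488 -1.297
vertex -2.046 -0.645 -1.708
vertex -2.372 -0.942 -0.833
endloop
endfacet
facet normal -0.455 0.304 0.837
outer loop
vertex -2.922 -0.488 -1.297
vertex -2.372 -0.942 -0.833
vertex -1.434 0.845 -0.972
endloop
endfacet
facet normal -0.346 -0.842 -0.415
outer loop
vertex -2.372 -0.942 -0.833
vertex -2.046 -0.645 -1.708
vertex -1.577 -1.173 -1.027
endloop
endfacet
facet normal 0.225 -0.042 0.973
outer loop
vertex -2.372 -0.942 -0.833
vertex -1.577 -1.173 -1.027
vertex -1.434 0.845 -0.972
endloop
endfacet
facet normal -0.688 -0.230 0.688
outer loop
vertex 0.303 -0.827 -2.094
vertex 0.422 0.78 -1.439
vertex -0.694 -0.404 -2.95
endloop
endfacet
facet normal -0.068 -0.924 -0.377
outer loop
vertex 0.518 -0.0 -4.161
vertex 0.303 -0.827 -2.094
vertex -0.694 -0.404 -2.95
endloop
endfacet
facet normal -0.688 -0.230 0.688
outer loop
vertex -0.694 -0.404 -2.95
vertex 0.422 0.78 -1.439
vertex -0.574 1.203 -2.294
endloop
endfacet
facet normal -0.722 0.307 -0.620
outer loop
vertex -0.574 1.203 -2.294
vertex 0.518 -0.0 -4.161
vertex -0.694 -0.404 -2.95
endloop
endfacet
facet normal 0.722 -0.306 0.620
outer loop
vertex 0.303 -0.827 -2.094
vertex 1.634 1.184 -2.65
vertex 0.422 0.78 -1.439
endloop
endfacet
facet normal -0.069 -0.924 -0.377
outer loop
vertex 1.514 -0.423 -3.306
vertex 0.303 -0.827 -2.094
vertex 0.518 -0.0 -4.161
endloop
endfacet
facet normal 0.722 -0.307 0.620
outer loop
vertex 1.514 -0.423 -3.306
vertex 1.634 1.184 -2.65
vertex 0.303 -0.827 -2.094
endloop
endfacet
facet normal 0.069 0.924 0.377
outer loop
vertex 0.422 0.78 -1.439
vertex 1.634 1.184 -2.65
vertex -0.574 1.203 -2.294
endloop
endfacet
facet normal -0.723 0.306 -0.620
outer loop
vertex 0.637 1.607 -3.506
vertex 0.518 -0.0 -4.161
vertex -0.574 1.203 -2.294
endloop
endfacet
facet normal 0.069 0.924 0.377
outer loop
vertex -0.574 1.203 -2.294
vertex 1.634 1.184 -2.65
vertex 0.637 1.607 -3.506
endloop
endfacet
facet normal 0.688 0.230 -0.688
outer loop
vertex 0.637 1.607 -3.506
vertex 1.514 -0.423 -3.306
vertex 0.518 -0.0 -4.161
endloop
endfacet
facet normal 0.688 0.230 -0.688
outer loop
vertex 1.634 1.184 -2.65
vertex 1.514 -0.423 -3.306
vertex 0.637 1.607 -3.506
endloop
endfacet
facet normal -0.533 0.163 0.830
outer loop
vertex -0.405 -3.352 -0.771
vertex -0.257 -1.398 -1.06
vertex -1.652 -3.375 -1.567
endloop
endfacet
facet normal -0.075 -0.986 0.146
outer loop
vertex -0.783 -3.642 -2.92
vertex -0.405 -3.352 -0.771
vertex -1.652 -3.375 -1.567
endloop
endfacet
facet normal -0.534 0.164 0.830
outer loop
vertex -1.652 -3.375 -1.567
vertex -0.257 -1.398 -1.06
vertex -1.504 -1.422 -1.857
endloop
endfacet
facet normal -0.843 -0.016 -0.538
outer loop
vertex -1.504 -1.422 -1.857
vertex -0.783 -3.642 -2.92
vertex -1.652 -3.375 -1.567
endloop
endfacet
facet normal 0.843 0.016 0.538
outer loop
vertex -0.405 -3.352 -0.771
vertex 0.612 -1.665 -2.413
vertex -0.257 -1.398 -1.06
endloop
endfacet
facet normal -0.074 -0.986 0.146
outer loop
vertex 0.464 -3.618 -2.123
vertex -0.405 -3.352 -0.771
vertex -0.783 -3.642 -2.92
endloop
endfacet
facet normal 0.843 0.016 0.538
outer loop
vertex 0.464 -3.618 -2.123
vertex 0.612 -1.665 -2.413
vertex -0.405 -3.352 -0.771
endloop
endfacet
facet normal 0.075 0.986 -0.147
outer loop
vertex -0.257 -1.398 -1.06
vertex 0.612 -1.665 -2.413
vertex -1.504 -1.422 -1.857
endloop
endfacet
facet normal -0.843 -0.016 -0.538
outer loop
vertex -0.635 -1.688 -3.209
vertex -0.783 -3.642 -2.92
vertex -1.504 -1.422 -1.857
endloop
endfacet
facet normal 0.075 0.986 -0.146
outer loop
vertex -1.504 -1.422 -1.857
vertex 0.612 -1.665 -2.413
vertex -0.635 -1.688 -3.209
endloop
endfacet
facet normal 0.534 -0.163 -0.830
outer loop
vertex -0.635 -1.688 -3.209
vertex 0.464 -3.618 -2.123
vertex -0.783 -3.642 -2.92
endloop
endfacet
facet normal 0.533 -0.164 -0.830
outer loop
vertex 0.612 -1.665 -2.413
vertex 0.464 -3.618 -2.123
vertex -0.635 -1.688 -3.209
endloop
endfacet

endsolid


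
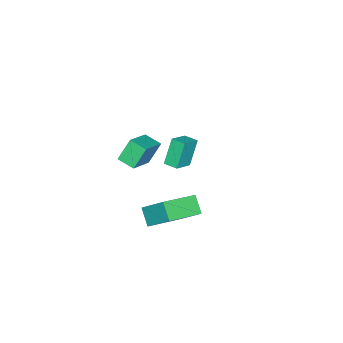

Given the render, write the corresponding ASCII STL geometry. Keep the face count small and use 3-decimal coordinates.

solid 
facet normal -0.857 0.423 -0.293
outer loop
vertex -1.073 1.543 -3.04
vertex -0.85 2.914 -1.714
vertex -0.481 2.201 -3.82
endloop
endfacet
facet normal -0.116 -0.714 -0.691
outer loop
vertex 1.37 1.286 -3.186
vertex -1.073 1.543 -3.04
vertex -0.481 2.201 -3.82
endloop
endfacet
facet normal -0.857 0.423 -0.293
outer loop
vertex -0.481 2.201 -3.82
vertex -0.85 2.914 -1.714
vertex -0.258 3.572 -2.494
endloop
endfacet
facet normal 0.502 0.558 -0.661
outer loop
vertex -0.258 3.572 -2.494
vertex 1.37 1.286 -3.186
vertex -0.481 2.201 -3.82
endloop
endfacet
facet normal -0.502 -0.558 0.661
outer loop
vertex -1.073 1.543 -3.04
vertex 1.001 1.999 -1.08
vertex -0.85 2.914 -1.714
endloop
endfacet
facet normal -0.116 -0.714 -0.691
outer loop
vertex 0.778 0.628 -2.406
vertex -1.073 1.543 -3.04
vertex 1.37 1.286 -3.186
endloop
endfacet
facet normal -0.502 -0.558 0.661
outer loop
vertex 0.778 0.628 -2.406
vertex 1.001 1.999 -1.08
vertex -1.073 1.543 -3.04
endloop
endfacet
facet normal 0.116 0.714 0.691
outer loop
vertex -0.85 2.914 -1.714
vertex 1.001 1.999 -1.08
vertex -0.258 3.572 -2.494
endloop
endfacet
facet normal 0.502 0.558 -0.661
outer loop
vertex 1.593 2.657 -1.86
vertex 1.37 1.286 -3.186
vertex -0.258 3.572 -2.494
endloop
endfacet
facet normal 0.116 0.714 0.691
outer loop
vertex -0.258 3.572 -2.494
vertex 1.001 1.999 -1.08
vertex 1.593 2.657 -1.86
endloop
endfacet
facet normal 0.857 -0.423 0.293
outer loop
vertex 1.593 2.657 -1.86
vertex 0.778 0.628 -2.406
vertex 1.37 1.286 -3.186
endloop
endfacet
facet normal 0.857 -0.423 0.293
outer loop
vertex 1.001 1.999 -1.08
vertex 0.778 0.628 -2.406
vertex 1.593 2.657 -1.86
endloop
endfacet
facet normal -0.874 0.134 -0.468
outer loop
vertex -4.322 0.55 -0.617
vertex -4.209 1.372 -0.593
vertex -3.532 0.486 -2.11
endloop
endfacet
facet normal -0.136 -0.990 -0.030
outer loop
vertex -2.371 0.308 -1.487
vertex -4.322 0.55 -0.617
vertex -3.532 0.486 -2.11
endloop
endfacet
facet normal -0.874 0.133 -0.468
outer loop
vertex -3.532 0.486 -2.11
vertex -4.209 1.372 -0.593
vertex -3.42 1.308 -2.085
endloop
endfacet
facet normal 0.468 -0.037 -0.883
outer loop
vertex -3.42 1.308 -2.085
vertex -2.371 0.308 -1.487
vertex -3.532 0.486 -2.11
endloop
endfacet
facet normal -0.468 0.039 0.883
outer loop
vertex -4.322 0.55 -0.617
vertex -3.048 1.194 0.03
vertex -4.209 1.372 -0.593
endloop
endfacet
facet normal -0.136 -0.990 -0.029
outer loop
vertex -3.16 0.372 0.005
vertex -4.322 0.55 -0.617
vertex -2.371 0.308 -1.487
endloop
endfacet
facet normal -0.467 0.037 0.883
outer loop
vertex -3.16 0.372 0.005
vertex -3.048 1.194 0.03
vertex -4.322 0.55 -0.617
endloop
endfacet
facet normal 0.136 0.990 0.029
outer loop
vertex -4.209 1.372 -0.593
vertex -3.048 1.194 0.03
vertex -3.42 1.308 -2.085
endloop
endfacet
facet normal 0.467 -0.038 -0.883
outer loop
vertex -2.258 1.13 -1.463
vertex -2.371 0.308 -1.487
vertex -3.42 1.308 -2.085
endloop
endfacet
facet normal 0.136 0.990 0.029
outer loop
vertex -3.42 1.308 -2.085
vertex -3.048 1.194 0.03
vertex -2.258 1.13 -1.463
endloop
endfacet
facet normal 0.874 -0.134 0.468
outer loop
vertex -2.258 1.13 -1.463
vertex -3.16 0.372 0.005
vertex -2.371 0.308 -1.487
endloop
endfacet
facet normal 0.874 -0.133 0.468
outer loop
vertex -3.048 1.194 0.03
vertex -3.16 0.372 0.005
vertex -2.258 1.13 -1.463
endloop
endfacet
facet normal -0.872 -0.008 -0.490
outer loop
vertex 0.804 0.91 3.888
vertex 0.928 1.863 3.651
vertex 1.448 0.542 2.748
endloop
endfacet
facet normal -0.126 -0.963 0.240
outer loop
vertex 3.052 0.557 3.649
vertex 0.804 0.91 3.888
vertex 1.448 0.542 2.748
endloop
endfacet
facet normal -0.872 -0.008 -0.490
outer loop
vertex 1.448 0.542 2.748
vertex 0.928 1.863 3.651
vertex 1.572 1.496 2.511
endloop
endfacet
facet normal 0.473 -0.270 -0.838
outer loop
vertex 1.572 1.496 2.511
vertex 3.052 0.557 3.649
vertex 1.448 0.542 2.748
endloop
endfacet
facet normal -0.473 0.270 0.838
outer loop
vertex 0.804 0.91 3.888
vertex 2.532 1.878 4.552
vertex 0.928 1.863 3.651
endloop
endfacet
facet normal -0.126 -0.963 0.239
outer loop
vertex 2.408 0.924 4.789
vertex 0.804 0.91 3.888
vertex 3.052 0.557 3.649
endloop
endfacet
facet normal -0.473 0.270 0.839
outer loop
vertex 2.408 0.924 4.789
vertex 2.532 1.878 4.552
vertex 0.804 0.91 3.888
endloop
endfacet
facet normal 0.125 0.963 -0.239
outer loop
vertex 0.928 1.863 3.651
vertex 2.532 1.878 4.552
vertex 1.572 1.496 2.511
endloop
endfacet
facet normal 0.473 -0.270 -0.838
outer loop
vertex 3.176 1.51 3.412
vertex 3.052 0.557 3.649
vertex 1.572 1.496 2.511
endloop
endfacet
facet normal 0.126 0.963 -0.240
outer loop
vertex 1.572 1.496 2.511
vertex 2.532 1.878 4.552
vertex 3.176 1.51 3.412
endloop
endfacet
facet normal 0.872 0.008 0.490
outer loop
vertex 3.176 1.51 3.412
vertex 2.408 0.924 4.789
vertex 3.052 0.557 3.649
endloop
endfacet
facet normal 0.872 0.008 0.490
outer loop
vertex 2.532 1.878 4.552
vertex 2.408 0.924 4.789
vertex 3.176 1.51 3.412
endloop
endfacet

endsolid


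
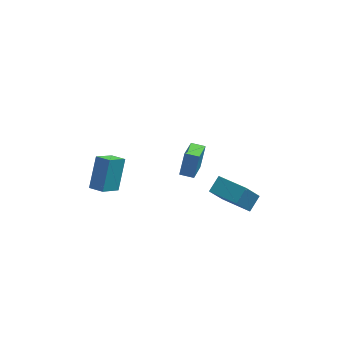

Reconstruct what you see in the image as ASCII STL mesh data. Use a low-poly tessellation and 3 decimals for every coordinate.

solid 
facet normal -0.969 0.228 0.091
outer loop
vertex 0.891 1.305 2.832
vertex 1.196 2.905 2.067
vertex 0.63 0.722 1.508
endloop
endfacet
facet normal -0.169 -0.889 0.425
outer loop
vertex 1.424 0.535 1.433
vertex 0.891 1.305 2.832
vertex 0.63 0.722 1.508
endloop
endfacet
facet normal -0.969 0.228 0.091
outer loop
vertex 0.63 0.722 1.508
vertex 1.196 2.905 2.067
vertex 0.934 2.322 0.743
endloop
endfacet
facet normal -0.178 -0.397 -0.900
outer loop
vertex 0.934 2.322 0.743
vertex 1.424 0.535 1.433
vertex 0.63 0.722 1.508
endloop
endfacet
facet normal 0.178 0.397 0.901
outer loop
vertex 0.891 1.305 2.832
vertex 1.99 2.718 1.992
vertex 1.196 2.905 2.067
endloop
endfacet
facet normal -0.169 -0.889 0.425
outer loop
vertex 1.686 1.118 2.757
vertex 0.891 1.305 2.832
vertex 1.424 0.535 1.433
endloop
endfacet
facet normal 0.178 0.397 0.900
outer loop
vertex 1.686 1.118 2.757
vertex 1.99 2.718 1.992
vertex 0.891 1.305 2.832
endloop
endfacet
facet normal 0.169 0.889 -0.425
outer loop
vertex 1.196 2.905 2.067
vertex 1.99 2.718 1.992
vertex 0.934 2.322 0.743
endloop
endfacet
facet normal -0.178 -0.397 -0.901
outer loop
vertex 1.729 2.135 0.668
vertex 1.424 0.535 1.433
vertex 0.934 2.322 0.743
endloop
endfacet
facet normal 0.169 0.889 -0.425
outer loop
vertex 0.934 2.322 0.743
vertex 1.99 2.718 1.992
vertex 1.729 2.135 0.668
endloop
endfacet
facet normal 0.969 -0.228 -0.091
outer loop
vertex 1.729 2.135 0.668
vertex 1.686 1.118 2.757
vertex 1.424 0.535 1.433
endloop
endfacet
facet normal 0.969 -0.228 -0.091
outer loop
vertex 1.99 2.718 1.992
vertex 1.686 1.118 2.757
vertex 1.729 2.135 0.668
endloop
endfacet
facet normal -0.546 -0.606 0.579
outer loop
vertex -2.943 -1.234 4.863
vertex -3.683 -0.767 4.654
vertex -3.255 -2.416 3.331
endloop
endfacet
facet normal 0.823 -0.518 0.232
outer loop
vertex -2.497 -1.573 2.526
vertex -2.943 -1.234 4.863
vertex -3.255 -2.416 3.331
endloop
endfacet
facet normal -0.546 -0.606 0.578
outer loop
vertex -3.255 -2.416 3.331
vertex -3.683 -0.767 4.654
vertex -3.995 -1.949 3.121
endloop
endfacet
facet normal -0.159 -0.603 -0.781
outer loop
vertex -3.995 -1.949 3.121
vertex -2.497 -1.573 2.526
vertex -3.255 -2.416 3.331
endloop
endfacet
facet normal 0.160 0.603 0.782
outer loop
vertex -2.943 -1.234 4.863
vertex -2.925 0.076 3.849
vertex -3.683 -0.767 4.654
endloop
endfacet
facet normal 0.823 -0.518 0.232
outer loop
vertex -2.185 -0.391 4.059
vertex -2.943 -1.234 4.863
vertex -2.497 -1.573 2.526
endloop
endfacet
facet normal 0.159 0.603 0.782
outer loop
vertex -2.185 -0.391 4.059
vertex -2.925 0.076 3.849
vertex -2.943 -1.234 4.863
endloop
endfacet
facet normal -0.823 0.518 -0.232
outer loop
vertex -3.683 -0.767 4.654
vertex -2.925 0.076 3.849
vertex -3.995 -1.949 3.121
endloop
endfacet
facet normal -0.159 -0.603 -0.782
outer loop
vertex -3.237 -1.106 2.317
vertex -2.497 -1.573 2.526
vertex -3.995 -1.949 3.121
endloop
endfacet
facet normal -0.823 0.518 -0.232
outer loop
vertex -3.995 -1.949 3.121
vertex -2.925 0.076 3.849
vertex -3.237 -1.106 2.317
endloop
endfacet
facet normal 0.546 0.606 -0.578
outer loop
vertex -3.237 -1.106 2.317
vertex -2.185 -0.391 4.059
vertex -2.497 -1.573 2.526
endloop
endfacet
facet normal 0.546 0.606 -0.579
outer loop
vertex -2.925 0.076 3.849
vertex -2.185 -0.391 4.059
vertex -3.237 -1.106 2.317
endloop
endfacet
facet normal -0.784 0.608 -0.127
outer loop
vertex 2.754 -0.328 2.626
vertex 3.471 0.299 1.194
vertex 2.262 -1.083 2.049
endloop
endfacet
facet normal -0.417 -0.365 0.833
outer loop
vertex 3.729 -2.219 2.286
vertex 2.754 -0.328 2.626
vertex 2.262 -1.083 2.049
endloop
endfacet
facet normal -0.784 0.608 -0.127
outer loop
vertex 2.262 -1.083 2.049
vertex 3.471 0.299 1.194
vertex 2.979 -0.456 0.617
endloop
endfacet
facet normal -0.459 -0.706 -0.539
outer loop
vertex 2.979 -0.456 0.617
vertex 3.729 -2.219 2.286
vertex 2.262 -1.083 2.049
endloop
endfacet
facet normal 0.459 0.706 0.539
outer loop
vertex 2.754 -0.328 2.626
vertex 4.938 -0.837 1.431
vertex 3.471 0.299 1.194
endloop
endfacet
facet normal -0.417 -0.365 0.833
outer loop
vertex 4.221 -1.464 2.863
vertex 2.754 -0.328 2.626
vertex 3.729 -2.219 2.286
endloop
endfacet
facet normal 0.459 0.706 0.539
outer loop
vertex 4.221 -1.464 2.863
vertex 4.938 -0.837 1.431
vertex 2.754 -0.328 2.626
endloop
endfacet
facet normal 0.417 0.365 -0.833
outer loop
vertex 3.471 0.299 1.194
vertex 4.938 -0.837 1.431
vertex 2.979 -0.456 0.617
endloop
endfacet
facet normal -0.459 -0.706 -0.539
outer loop
vertex 4.446 -1.592 0.854
vertex 3.729 -2.219 2.286
vertex 2.979 -0.456 0.617
endloop
endfacet
facet normal 0.417 0.365 -0.833
outer loop
vertex 2.979 -0.456 0.617
vertex 4.938 -0.837 1.431
vertex 4.446 -1.592 0.854
endloop
endfacet
facet normal 0.784 -0.608 0.127
outer loop
vertex 4.446 -1.592 0.854
vertex 4.221 -1.464 2.863
vertex 3.729 -2.219 2.286
endloop
endfacet
facet normal 0.784 -0.608 0.127
outer loop
vertex 4.938 -0.837 1.431
vertex 4.221 -1.464 2.863
vertex 4.446 -1.592 0.854
endloop
endfacet

endsolid


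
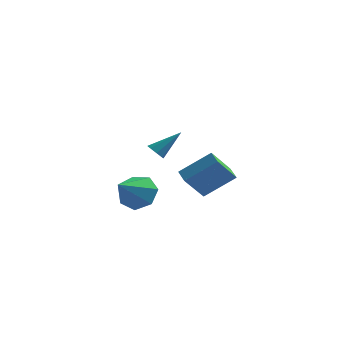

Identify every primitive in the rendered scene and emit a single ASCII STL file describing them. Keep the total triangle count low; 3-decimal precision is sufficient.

solid 
facet normal -0.610 -0.440 -0.659
outer loop
vertex -2.119 -1.975 3.124
vertex -2.531 -1.678 3.307
vertex -2.158 -1.617 2.921
endloop
endfacet
facet normal 0.926 -0.104 -0.362
outer loop
vertex -2.119 -1.975 3.124
vertex -2.158 -1.617 2.921
vertex -1.489 -0.922 4.433
endloop
endfacet
facet normal -0.609 -0.441 -0.659
outer loop
vertex -2.158 -1.617 2.921
vertex -2.531 -1.678 3.307
vertex -2.416 -1.295 2.944
endloop
endfacet
facet normal 0.640 0.551 -0.536
outer loop
vertex -2.158 -1.617 2.921
vertex -2.416 -1.295 2.944
vertex -1.489 -0.922 4.433
endloop
endfacet
facet normal -0.608 -0.442 -0.659
outer loop
vertex -2.416 -1.295 2.944
vertex -2.531 -1.678 3.307
vertex -2.742 -1.197 3.179
endloop
endfacet
facet normal 0.079 0.954 -0.288
outer loop
vertex -2.416 -1.295 2.944
vertex -2.742 -1.197 3.179
vertex -1.489 -0.922 4.433
endloop
endfacet
facet normal -0.610 -0.442 -0.658
outer loop
vertex -2.742 -1.197 3.179
vertex -2.531 -1.678 3.307
vertex -2.944 -1.381 3.49
endloop
endfacet
facet normal -0.429 0.872 0.237
outer loop
vertex -2.742 -1.197 3.179
vertex -2.944 -1.381 3.49
vertex -1.489 -0.922 4.433
endloop
endfacet
facet normal -0.610 -0.442 -0.658
outer loop
vertex -2.944 -1.381 3.49
vertex -2.531 -1.678 3.307
vertex -2.904 -1.738 3.693
endloop
endfacet
facet normal -0.585 0.350 0.732
outer loop
vertex -2.944 -1.381 3.49
vertex -2.904 -1.738 3.693
vertex -1.489 -0.922 4.433
endloop
endfacet
facet normal -0.610 -0.442 -0.658
outer loop
vertex -2.904 -1.738 3.693
vertex -2.531 -1.678 3.307
vertex -2.646 -2.06 3.67
endloop
endfacet
facet normal -0.298 -0.304 0.905
outer loop
vertex -2.904 -1.738 3.693
vertex -2.646 -2.06 3.67
vertex -1.489 -0.922 4.433
endloop
endfacet
facet normal -0.609 -0.442 -0.658
outer loop
vertex -2.646 -2.06 3.67
vertex -2.531 -1.678 3.307
vertex -2.321 -2.158 3.435
endloop
endfacet
facet normal 0.262 -0.707 0.657
outer loop
vertex -2.646 -2.06 3.67
vertex -2.321 -2.158 3.435
vertex -1.489 -0.922 4.433
endloop
endfacet
facet normal -0.611 -0.442 -0.657
outer loop
vertex -2.321 -2.158 3.435
vertex -2.531 -1.678 3.307
vertex -2.119 -1.975 3.124
endloop
endfacet
facet normal 0.770 -0.625 0.132
outer loop
vertex -2.321 -2.158 3.435
vertex -2.119 -1.975 3.124
vertex -1.489 -0.922 4.433
endloop
endfacet
facet normal 0.240 0.803 -0.546
outer loop
vertex -2.383 -1.724 0.893
vertex -3.409 -1.663 0.532
vertex -2.97 -1.195 1.413
endloop
endfacet
facet normal 0.565 -0.167 0.808
outer loop
vertex -2.383 -1.724 0.893
vertex -2.97 -1.195 1.413
vertex -3.891 -3.277 1.628
endloop
endfacet
facet normal 0.240 0.803 -0.546
outer loop
vertex -2.97 -1.195 1.413
vertex -3.409 -1.663 0.532
vertex -3.888 -1.019 1.269
endloop
endfacet
facet normal -0.124 0.156 0.980
outer loop
vertex -2.97 -1.195 1.413
vertex -3.888 -1.019 1.269
vertex -3.891 -3.277 1.628
endloop
endfacet
facet normal 0.239 0.803 -0.546
outer loop
vertex -3.888 -1.019 1.269
vertex -3.409 -1.663 0.532
vertex -4.446 -1.328 0.57
endloop
endfacet
facet normal -0.798 0.096 0.595
outer loop
vertex -3.888 -1.019 1.269
vertex -4.446 -1.328 0.57
vertex -3.891 -3.277 1.628
endloop
endfacet
facet normal 0.239 0.803 -0.546
outer loop
vertex -4.446 -1.328 0.57
vertex -3.409 -1.663 0.532
vertex -4.223 -1.889 -0.158
endloop
endfacet
facet normal -0.951 -0.303 -0.058
outer loop
vertex -4.446 -1.328 0.57
vertex -4.223 -1.889 -0.158
vertex -3.891 -3.277 1.628
endloop
endfacet
facet normal 0.239 0.803 -0.545
outer loop
vertex -4.223 -1.889 -0.158
vertex -3.409 -1.663 0.532
vertex -3.387 -2.28 -0.367
endloop
endfacet
facet normal -0.467 -0.738 -0.487
outer loop
vertex -4.223 -1.889 -0.158
vertex -3.387 -2.28 -0.367
vertex -3.891 -3.277 1.628
endloop
endfacet
facet normal 0.239 0.803 -0.545
outer loop
vertex -3.387 -2.28 -0.367
vertex -3.409 -1.663 0.532
vertex -2.568 -2.206 0.101
endloop
endfacet
facet normal 0.290 -0.883 -0.368
outer loop
vertex -3.387 -2.28 -0.367
vertex -2.568 -2.206 0.101
vertex -3.891 -3.277 1.628
endloop
endfacet
facet normal 0.240 0.804 -0.545
outer loop
vertex -2.568 -2.206 0.101
vertex -3.409 -1.663 0.532
vertex -2.383 -1.724 0.893
endloop
endfacet
facet normal 0.749 -0.629 0.208
outer loop
vertex -2.568 -2.206 0.101
vertex -2.383 -1.724 0.893
vertex -3.891 -3.277 1.628
endloop
endfacet
facet normal -0.400 -0.528 0.749
outer loop
vertex -0.754 3.128 1.126
vertex -1.282 3.908 1.394
vertex -2.296 2.515 -0.128
endloop
endfacet
facet normal 0.539 -0.796 -0.274
outer loop
vertex -1.558 3.492 -1.514
vertex -0.754 3.128 1.126
vertex -2.296 2.515 -0.128
endloop
endfacet
facet normal -0.399 -0.529 0.749
outer loop
vertex -2.296 2.515 -0.128
vertex -1.282 3.908 1.394
vertex -2.825 3.295 0.141
endloop
endfacet
facet normal -0.741 -0.295 -0.603
outer loop
vertex -2.825 3.295 0.141
vertex -1.558 3.492 -1.514
vertex -2.296 2.515 -0.128
endloop
endfacet
facet normal 0.742 0.295 0.603
outer loop
vertex -0.754 3.128 1.126
vertex -0.544 4.885 0.008
vertex -1.282 3.908 1.394
endloop
endfacet
facet normal 0.539 -0.797 -0.274
outer loop
vertex -0.015 4.105 -0.261
vertex -0.754 3.128 1.126
vertex -1.558 3.492 -1.514
endloop
endfacet
facet normal 0.741 0.295 0.603
outer loop
vertex -0.015 4.105 -0.261
vertex -0.544 4.885 0.008
vertex -0.754 3.128 1.126
endloop
endfacet
facet normal -0.539 0.796 0.274
outer loop
vertex -1.282 3.908 1.394
vertex -0.544 4.885 0.008
vertex -2.825 3.295 0.141
endloop
endfacet
facet normal -0.741 -0.295 -0.603
outer loop
vertex -2.086 4.272 -1.246
vertex -1.558 3.492 -1.514
vertex -2.825 3.295 0.141
endloop
endfacet
facet normal -0.539 0.796 0.274
outer loop
vertex -2.825 3.295 0.141
vertex -0.544 4.885 0.008
vertex -2.086 4.272 -1.246
endloop
endfacet
facet normal 0.399 0.528 -0.750
outer loop
vertex -2.086 4.272 -1.246
vertex -0.015 4.105 -0.261
vertex -1.558 3.492 -1.514
endloop
endfacet
facet normal 0.399 0.529 -0.749
outer loop
vertex -0.544 4.885 0.008
vertex -0.015 4.105 -0.261
vertex -2.086 4.272 -1.246
endloop
endfacet

endsolid


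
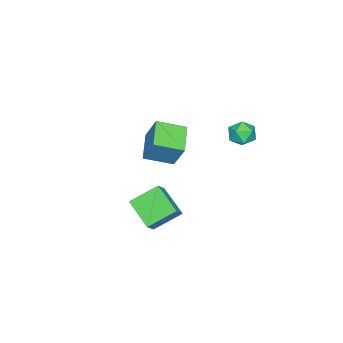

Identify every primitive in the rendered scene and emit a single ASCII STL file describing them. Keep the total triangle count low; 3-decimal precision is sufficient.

solid 
facet normal -0.701 -0.075 -0.709
outer loop
vertex 2.067 -1.347 -3.378
vertex 2.859 0.225 -4.327
vertex 3.193 -2.513 -4.369
endloop
endfacet
facet normal -0.396 -0.786 0.475
outer loop
vertex 4.021 -2.425 -3.533
vertex 2.067 -1.347 -3.378
vertex 3.193 -2.513 -4.369
endloop
endfacet
facet normal -0.701 -0.075 -0.709
outer loop
vertex 3.193 -2.513 -4.369
vertex 2.859 0.225 -4.327
vertex 3.985 -0.941 -5.318
endloop
endfacet
facet normal 0.592 -0.614 -0.522
outer loop
vertex 3.985 -0.941 -5.318
vertex 4.021 -2.425 -3.533
vertex 3.193 -2.513 -4.369
endloop
endfacet
facet normal -0.592 0.614 0.522
outer loop
vertex 2.067 -1.347 -3.378
vertex 3.687 0.313 -3.491
vertex 2.859 0.225 -4.327
endloop
endfacet
facet normal -0.396 -0.786 0.475
outer loop
vertex 2.895 -1.259 -2.542
vertex 2.067 -1.347 -3.378
vertex 4.021 -2.425 -3.533
endloop
endfacet
facet normal -0.592 0.614 0.522
outer loop
vertex 2.895 -1.259 -2.542
vertex 3.687 0.313 -3.491
vertex 2.067 -1.347 -3.378
endloop
endfacet
facet normal 0.396 0.786 -0.475
outer loop
vertex 2.859 0.225 -4.327
vertex 3.687 0.313 -3.491
vertex 3.985 -0.941 -5.318
endloop
endfacet
facet normal 0.592 -0.614 -0.522
outer loop
vertex 4.813 -0.853 -4.482
vertex 4.021 -2.425 -3.533
vertex 3.985 -0.941 -5.318
endloop
endfacet
facet normal 0.396 0.786 -0.475
outer loop
vertex 3.985 -0.941 -5.318
vertex 3.687 0.313 -3.491
vertex 4.813 -0.853 -4.482
endloop
endfacet
facet normal 0.701 0.075 0.709
outer loop
vertex 4.813 -0.853 -4.482
vertex 2.895 -1.259 -2.542
vertex 4.021 -2.425 -3.533
endloop
endfacet
facet normal 0.701 0.075 0.709
outer loop
vertex 3.687 0.313 -3.491
vertex 2.895 -1.259 -2.542
vertex 4.813 -0.853 -4.482
endloop
endfacet
facet normal -0.845 -0.385 0.370
outer loop
vertex -1.093 -3.636 -0.612
vertex -2.016 -2.163 -1.186
vertex -1.442 -4.525 -2.335
endloop
endfacet
facet normal 0.504 -0.805 0.313
outer loop
vertex 0.156 -3.797 -3.034
vertex -1.093 -3.636 -0.612
vertex -1.442 -4.525 -2.335
endloop
endfacet
facet normal -0.845 -0.385 0.370
outer loop
vertex -1.442 -4.525 -2.335
vertex -2.016 -2.163 -1.186
vertex -2.364 -3.053 -2.909
endloop
endfacet
facet normal -0.177 -0.452 -0.874
outer loop
vertex -2.364 -3.053 -2.909
vertex 0.156 -3.797 -3.034
vertex -1.442 -4.525 -2.335
endloop
endfacet
facet normal 0.177 0.452 0.875
outer loop
vertex -1.093 -3.636 -0.612
vertex -0.418 -1.435 -1.885
vertex -2.016 -2.163 -1.186
endloop
endfacet
facet normal 0.504 -0.804 0.314
outer loop
vertex 0.504 -2.907 -1.311
vertex -1.093 -3.636 -0.612
vertex 0.156 -3.797 -3.034
endloop
endfacet
facet normal 0.177 0.452 0.875
outer loop
vertex 0.504 -2.907 -1.311
vertex -0.418 -1.435 -1.885
vertex -1.093 -3.636 -0.612
endloop
endfacet
facet normal -0.504 0.805 -0.314
outer loop
vertex -2.016 -2.163 -1.186
vertex -0.418 -1.435 -1.885
vertex -2.364 -3.053 -2.909
endloop
endfacet
facet normal -0.177 -0.452 -0.875
outer loop
vertex -0.767 -2.324 -3.608
vertex 0.156 -3.797 -3.034
vertex -2.364 -3.053 -2.909
endloop
endfacet
facet normal -0.504 0.805 -0.313
outer loop
vertex -2.364 -3.053 -2.909
vertex -0.418 -1.435 -1.885
vertex -0.767 -2.324 -3.608
endloop
endfacet
facet normal 0.845 0.386 -0.370
outer loop
vertex -0.767 -2.324 -3.608
vertex 0.504 -2.907 -1.311
vertex 0.156 -3.797 -3.034
endloop
endfacet
facet normal 0.845 0.385 -0.370
outer loop
vertex -0.418 -1.435 -1.885
vertex 0.504 -2.907 -1.311
vertex -0.767 -2.324 -3.608
endloop
endfacet
facet normal -0.761 -0.079 0.644
outer loop
vertex -4.471 0.834 -1.632
vertex -4.459 -0.086 -1.731
vertex -3.945 0.316 -1.075
endloop
endfacet
facet normal -0.357 0.491 0.794
outer loop
vertex -4.471 0.834 -1.632
vertex -3.945 0.316 -1.075
vertex -3.614 1.11 -1.417
endloop
endfacet
facet normal -0.348 0.912 0.219
outer loop
vertex -4.471 0.834 -1.632
vertex -3.614 1.11 -1.417
vertex -3.925 1.199 -2.284
endloop
endfacet
facet normal -0.745 0.602 -0.287
outer loop
vertex -4.471 0.834 -1.632
vertex -3.925 1.199 -2.284
vertex -4.447 0.46 -2.478
endloop
endfacet
facet normal -1.000 -0.010 -0.024
outer loop
vertex -4.471 0.834 -1.632
vertex -4.447 0.46 -2.478
vertex -4.459 -0.086 -1.731
endloop
endfacet
facet normal 0.308 0.265 0.914
outer loop
vertex -3.614 1.11 -1.417
vertex -3.945 0.316 -1.075
vertex -3.073 0.36 -1.382
endloop
endfacet
facet normal -0.343 -0.657 0.671
outer loop
vertex -3.945 0.316 -1.075
vertex -4.459 -0.086 -1.731
vertex -3.595 -0.379 -1.576
endloop
endfacet
facet normal -0.730 -0.546 -0.411
outer loop
vertex -4.459 -0.086 -1.731
vertex -4.447 0.46 -2.478
vertex -3.906 -0.29 -2.443
endloop
endfacet
facet normal -0.317 0.444 -0.838
outer loop
vertex -4.447 0.46 -2.478
vertex -3.925 1.199 -2.284
vertex -3.575 0.504 -2.785
endloop
endfacet
facet normal 0.324 0.946 -0.019
outer loop
vertex -3.925 1.199 -2.284
vertex -3.614 1.11 -1.417
vertex -3.061 0.906 -2.129
endloop
endfacet
facet normal 0.745 -0.602 0.287
outer loop
vertex -3.049 -0.014 -2.228
vertex -3.073 0.36 -1.382
vertex -3.595 -0.379 -1.576
endloop
endfacet
facet normal 0.348 -0.912 -0.219
outer loop
vertex -3.049 -0.014 -2.228
vertex -3.595 -0.379 -1.576
vertex -3.906 -0.29 -2.443
endloop
endfacet
facet normal 0.357 -0.491 -0.794
outer loop
vertex -3.049 -0.014 -2.228
vertex -3.906 -0.29 -2.443
vertex -3.575 0.504 -2.785
endloop
endfacet
facet normal 0.761 0.079 -0.644
outer loop
vertex -3.049 -0.014 -2.228
vertex -3.575 0.504 -2.785
vertex -3.061 0.906 -2.129
endloop
endfacet
facet normal 1.000 0.010 0.024
outer loop
vertex -3.049 -0.014 -2.228
vertex -3.061 0.906 -2.129
vertex -3.073 0.36 -1.382
endloop
endfacet
facet normal 0.317 -0.444 0.838
outer loop
vertex -3.595 -0.379 -1.576
vertex -3.073 0.36 -1.382
vertex -3.945 0.316 -1.075
endloop
endfacet
facet normal -0.324 -0.946 0.019
outer loop
vertex -3.906 -0.29 -2.443
vertex -3.595 -0.379 -1.576
vertex -4.459 -0.086 -1.731
endloop
endfacet
facet normal -0.308 -0.265 -0.914
outer loop
vertex -3.575 0.504 -2.785
vertex -3.906 -0.29 -2.443
vertex -4.447 0.46 -2.478
endloop
endfacet
facet normal 0.343 0.657 -0.671
outer loop
vertex -3.061 0.906 -2.129
vertex -3.575 0.504 -2.785
vertex -3.925 1.199 -2.284
endloop
endfacet
facet normal 0.730 0.546 0.411
outer loop
vertex -3.073 0.36 -1.382
vertex -3.061 0.906 -2.129
vertex -3.614 1.11 -1.417
endloop
endfacet

endsolid
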